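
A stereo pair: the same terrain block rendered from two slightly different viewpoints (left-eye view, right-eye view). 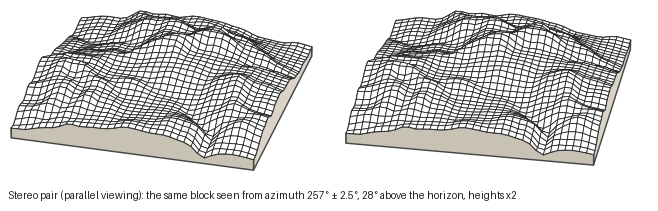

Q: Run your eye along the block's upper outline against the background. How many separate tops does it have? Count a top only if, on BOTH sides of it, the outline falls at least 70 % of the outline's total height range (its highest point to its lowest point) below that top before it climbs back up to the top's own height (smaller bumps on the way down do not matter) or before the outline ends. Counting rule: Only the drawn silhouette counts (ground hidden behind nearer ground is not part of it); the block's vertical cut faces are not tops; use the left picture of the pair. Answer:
0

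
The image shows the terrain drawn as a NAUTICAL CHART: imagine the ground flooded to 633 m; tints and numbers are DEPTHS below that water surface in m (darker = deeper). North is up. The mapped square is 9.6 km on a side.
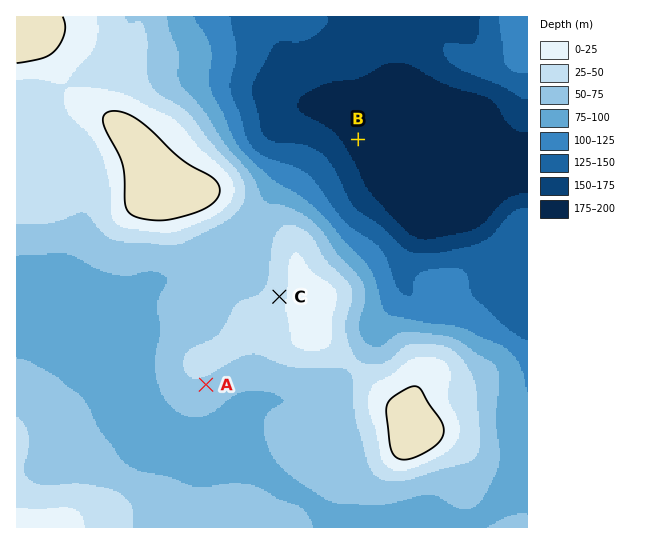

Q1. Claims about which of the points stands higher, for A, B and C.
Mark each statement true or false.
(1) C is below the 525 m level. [false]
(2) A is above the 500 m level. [true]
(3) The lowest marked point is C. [false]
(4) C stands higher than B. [true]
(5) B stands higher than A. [false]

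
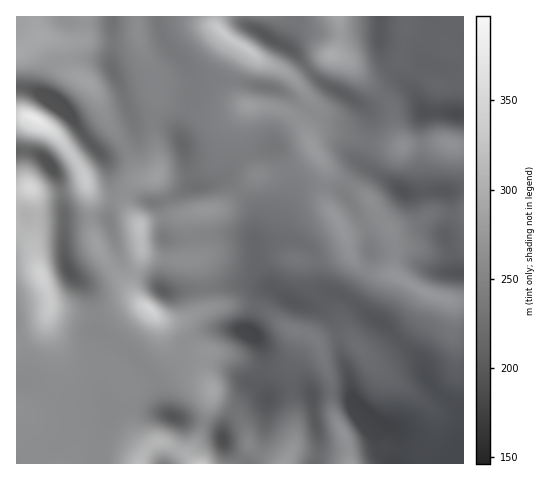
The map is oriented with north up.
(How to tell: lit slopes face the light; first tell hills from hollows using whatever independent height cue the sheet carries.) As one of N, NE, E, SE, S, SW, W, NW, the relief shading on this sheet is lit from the SW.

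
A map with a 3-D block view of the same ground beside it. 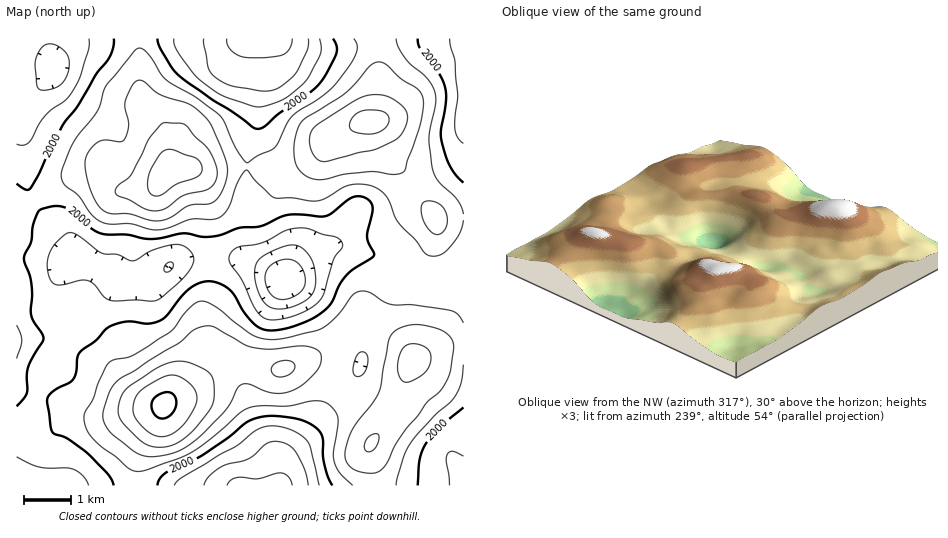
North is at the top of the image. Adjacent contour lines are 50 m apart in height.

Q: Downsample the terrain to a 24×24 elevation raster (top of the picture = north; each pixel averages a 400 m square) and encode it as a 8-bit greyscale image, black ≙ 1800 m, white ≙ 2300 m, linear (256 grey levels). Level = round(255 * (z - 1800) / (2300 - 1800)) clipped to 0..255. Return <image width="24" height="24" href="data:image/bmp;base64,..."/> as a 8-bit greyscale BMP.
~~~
<image width="24" height="24" href="data:image/bmp;base64,Qk12BgAAAAAAADYEAAAoAAAAGAAAABgAAAABAAgAAAAAAEACAAATCwAAEwsAAAABAAAAAAAAAAAAAAEBAQACAgIAAwMDAAQEBAAFBQUABgYGAAcHBwAICAgACQkJAAoKCgALCwsADAwMAA0NDQAODg4ADw8PABAQEAAREREAEhISABMTEwAUFBQAFRUVABYWFgAXFxcAGBgYABkZGQAaGhoAGxsbABwcHAAdHR0AHh4eAB8fHwAgICAAISEhACIiIgAjIyMAJCQkACUlJQAmJiYAJycnACgoKAApKSkAKioqACsrKwAsLCwALS0tAC4uLgAvLy8AMDAwADExMQAyMjIAMzMzADQ0NAA1NTUANjY2ADc3NwA4ODgAOTk5ADo6OgA7OzsAPDw8AD09PQA+Pj4APz8/AEBAQABBQUEAQkJCAENDQwBEREQARUVFAEZGRgBHR0cASEhIAElJSQBKSkoAS0tLAExMTABNTU0ATk5OAE9PTwBQUFAAUVFRAFJSUgBTU1MAVFRUAFVVVQBWVlYAV1dXAFhYWABZWVkAWlpaAFtbWwBcXFwAXV1dAF5eXgBfX18AYGBgAGFhYQBiYmIAY2NjAGRkZABlZWUAZmZmAGdnZwBoaGgAaWlpAGpqagBra2sAbGxsAG1tbQBubm4Ab29vAHBwcABxcXEAcnJyAHNzcwB0dHQAdXV1AHZ2dgB3d3cAeHh4AHl5eQB6enoAe3t7AHx8fAB9fX0Afn5+AH9/fwCAgIAAgYGBAIKCggCDg4MAhISEAIWFhQCGhoYAh4eHAIiIiACJiYkAioqKAIuLiwCMjIwAjY2NAI6OjgCPj48AkJCQAJGRkQCSkpIAk5OTAJSUlACVlZUAlpaWAJeXlwCYmJgAmZmZAJqamgCbm5sAnJycAJ2dnQCenp4An5+fAKCgoAChoaEAoqKiAKOjowCkpKQApaWlAKampgCnp6cAqKioAKmpqQCqqqoAq6urAKysrACtra0Arq6uAK+vrwCwsLAAsbGxALKysgCzs7MAtLS0ALW1tQC2trYAt7e3ALi4uAC5ubkAurq6ALu7uwC8vLwAvb29AL6+vgC/v78AwMDAAMHBwQDCwsIAw8PDAMTExADFxcUAxsbGAMfHxwDIyMgAycnJAMrKygDLy8sAzMzMAM3NzQDOzs4Az8/PANDQ0ADR0dEA0tLSANPT0wDU1NQA1dXVANbW1gDX19cA2NjYANnZ2QDa2toA29vbANzc3ADd3d0A3t7eAN/f3wDg4OAA4eHhAOLi4gDj4+MA5OTkAOXl5QDm5uYA5+fnAOjo6ADp6ekA6urqAOvr6wDs7OwA7e3tAO7u7gDv7+8A8PDwAPHx8QDy8vIA8/PzAPT09AD19fUA9vb2APf39wD4+PgA+fn5APr6+gD7+/sA/Pz8AP39/QD+/v4A////AD9BRExccHxvV0UxHxwZGjJdf5KTf2dXSFBYV1xvgZGUhmxRPTMpJz5nkqqliGpWS1ljZXGGmbDDvJ58X0g4O01pjqywmXleUllibnyTrsvg28CfgWdbXmdzhZ2sp5J2X2NkbneOsNDm5c+0mYiGh4B/hY+gq6KQeWpeZW2DnrjQ18e0oZulp5iKhIWXrq6iim1cYGl4hpOquLSuqKats6eVhn+SsrqsknhlY2RsdHqImaWno5iRlZiTjYSPqrOqlnViYGBjaWttgJWZi3VgZHKAjI6Ol5yYjG1bXGFaV1dXaoKEdFg5NUdifoqGhISBfGtYU1ZMQ0VEU2tvZEYcCyJLb315dHRxcWhSQEREQ0U6OlNcUTwZCB9DXmxsa3JybmdUQEFMT1JHQE9YTkQ0JzFDUF9obHmCdm1dT1JkaG1zaWdpYl1WR0VOUl9vd4iXhnBkX22KlJuml4eFeG5tZmVnXl5xhJWfjGtrcoOisLvJuqqhhHN8gYSCcWl4jZaSf2Ftf5KmrrzT08u4kH6JkZebko2RlpKAa1Zke5OkpLDL1My1j3+HkqWzsKqmnpF4XUtacIiXmaW7wLijg3F1i6u/w8K9rpVyUkRQY3iIkaCusqqTdWRlfZ20xNHQvZ91Tj5AT2h/kqGjnpBwV0pKW3eRqb3As6F9UjsxN1Z1i5qRfWNFMy8sOFJviqGnoJN2UTwtLUljeot/YEYvIiAeJT1cd4+bj3tkTTwzNUVYbX1tTzwqGRUVGDBSb4SOgGlaSg=="/>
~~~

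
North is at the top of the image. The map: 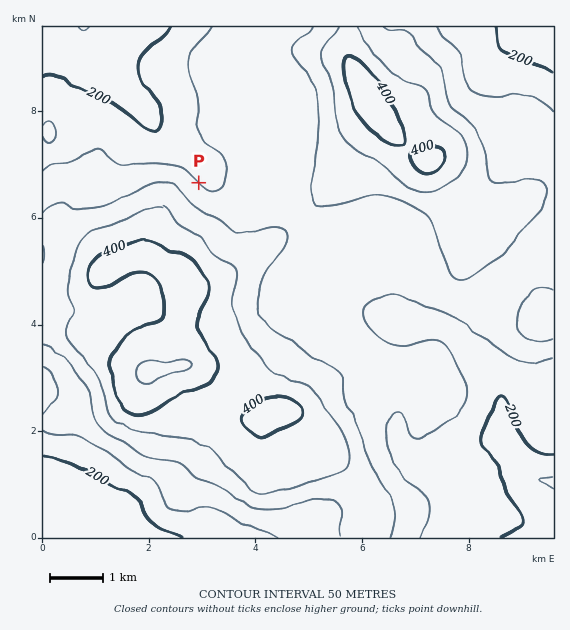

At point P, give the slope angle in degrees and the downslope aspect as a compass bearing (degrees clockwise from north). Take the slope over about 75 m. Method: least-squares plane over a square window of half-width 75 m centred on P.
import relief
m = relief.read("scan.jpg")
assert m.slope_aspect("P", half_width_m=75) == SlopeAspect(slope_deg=6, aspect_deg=46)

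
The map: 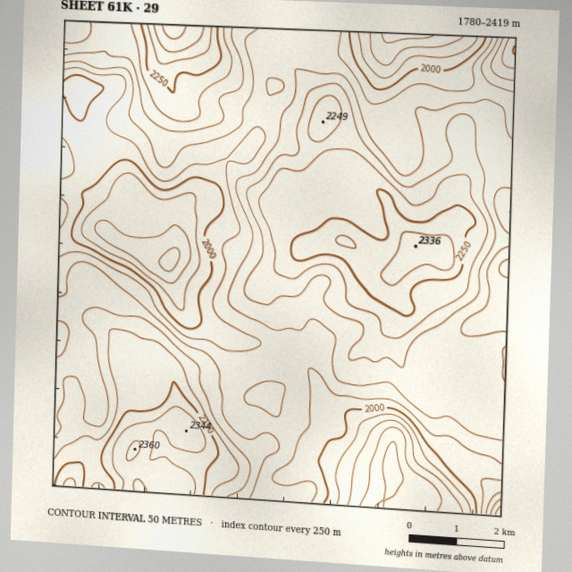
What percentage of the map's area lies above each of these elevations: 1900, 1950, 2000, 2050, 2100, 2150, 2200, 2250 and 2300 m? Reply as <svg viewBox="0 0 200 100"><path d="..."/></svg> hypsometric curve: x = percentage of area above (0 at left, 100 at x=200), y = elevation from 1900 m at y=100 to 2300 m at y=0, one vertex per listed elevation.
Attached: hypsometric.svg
<svg viewBox="0 0 200 100"><path d="M190 100l-9-12-11-13-21-13-37-12-39-12-24-13-27-13-13-12"/></svg>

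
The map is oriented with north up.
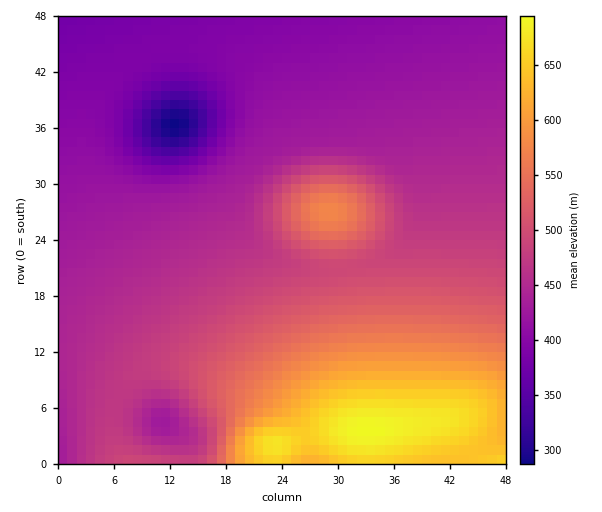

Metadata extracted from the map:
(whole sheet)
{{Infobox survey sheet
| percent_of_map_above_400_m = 87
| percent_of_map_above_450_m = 54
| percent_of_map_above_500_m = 29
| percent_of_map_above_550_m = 18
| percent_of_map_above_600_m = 12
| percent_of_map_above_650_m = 6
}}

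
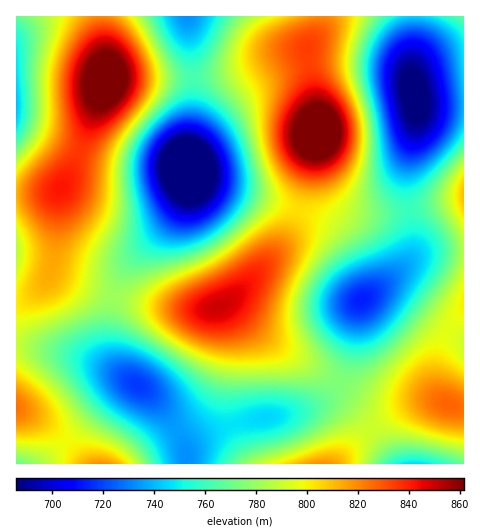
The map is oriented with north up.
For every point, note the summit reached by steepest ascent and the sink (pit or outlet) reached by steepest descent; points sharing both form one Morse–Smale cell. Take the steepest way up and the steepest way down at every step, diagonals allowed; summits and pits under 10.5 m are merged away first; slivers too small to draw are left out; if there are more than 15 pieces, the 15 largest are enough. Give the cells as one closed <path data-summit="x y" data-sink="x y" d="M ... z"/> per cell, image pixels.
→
<path data-summit="105 81" data-sink="187 168" d="M192 78l-81 0-5 2-29 79-19 35-2 54-5 21 4 6 23 11 35 10 6-16 9-16 44-47 11-18 5-16-2-23 7-59 0-21z"/><path data-summit="218 306" data-sink="137 384" d="M118 297l-5 1-5 28 0 16 5 19 12 15 22 16 16 17 14 21 9 21 10-11 22-11 33-9 34-5 28-9 12-7 14-16-68-41-42-37-6-1-12 5-11 1-21-1z"/><path data-summit="318 132" data-sink="414 97" d="M413 16l-91 0-3 13-11 18 0 13 9 51 1 37 4 18 8 23 6 10 6 6 12 6 32 2 23-4-3-34 10-52 0-18-4-22z"/><path data-summit="318 132" data-sink="187 168" d="M307 49l-24 4-48 19-43 6 0 40-6 47 2 4 6 7 26 12 71 20 7 2 2-2 18-75-1-22z"/><path data-summit="218 306" data-sink="187 168" d="M188 170l-2 18-8 20-16 22-34 34-9 16-4 17 64 12 21 1 16-2 18-11 22-23 32-39 10-25-82-24-19-8z"/><path data-summit="218 306" data-sink="362 300" d="M301 211l-4 2-9 22-16 22-38 40-10 7 12 6 35 32 69 39 7-16 5-17 6-41 8-14-1-16-13-32-10-14-10-7z"/><path data-summit="105 81" data-sink="17 105" d="M101 16l-85 1 1 177 18 0 21-3 7-5 8-14 35-91 0-21z"/><path data-summit="448 404" data-sink="362 300" d="M463 250l-24 0-21 5-58 46-12 61-8 20 23 14 15 6 19 1 23-3 24 2-7-12 0-29 9-27 18-23z"/><path data-summit="323 463" data-sink="137 384" d="M336 401l-11 1-40 13-44 7-28 9-17 9-7 6-3 5 2 12 147 1 36-34-20-22z"/><path data-summit="17 407" data-sink="137 384" d="M24 345l-8 1 0 63 25 12 25 20 47-48 12-8 9-2-16-10-30-14z"/><path data-summit="101 463" data-sink="137 384" d="M136 384l-11 1-12 8-47 48 21 23 100 0-3-19-10-21-17-22z"/><path data-summit="105 81" data-sink="137 384" d="M52 272l-7 11-9 8-12 9-8 1 0 43 65 13 43 19-11-15-5-19 1-27 5-18-41-14z"/><path data-summit="318 132" data-sink="187 17" d="M321 16l-133 0 4 61 38-4 53-20 22-3 14-21z"/><path data-summit="318 132" data-sink="362 300" d="M318 134l-20 76 34 14 15 14 17 34 2 11-1 14 32-24 11-13 5-10 0-19-4-21-42 3-13-2-12-6-11-13-5-11-7-26z"/><path data-summit="105 81" data-sink="187 17" d="M187 16l-85 0 4 62 86 0 0-16z"/>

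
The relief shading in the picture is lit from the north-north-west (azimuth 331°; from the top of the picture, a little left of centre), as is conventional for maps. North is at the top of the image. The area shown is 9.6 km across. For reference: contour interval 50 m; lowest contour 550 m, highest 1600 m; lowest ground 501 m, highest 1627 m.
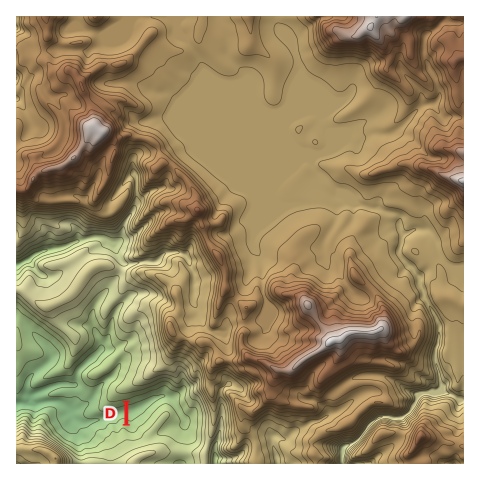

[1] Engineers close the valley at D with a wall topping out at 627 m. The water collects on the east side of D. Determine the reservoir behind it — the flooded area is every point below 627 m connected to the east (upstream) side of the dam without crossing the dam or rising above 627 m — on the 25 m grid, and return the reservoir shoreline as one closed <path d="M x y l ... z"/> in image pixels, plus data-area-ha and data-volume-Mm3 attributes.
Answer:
<path d="M166 389l-5 0-33 13 0 24 2 2 3 0 24-24 7-3 4 0 6 5 3-1-1-10-10-6z" data-area-ha="40" data-volume-Mm3="10.26"/>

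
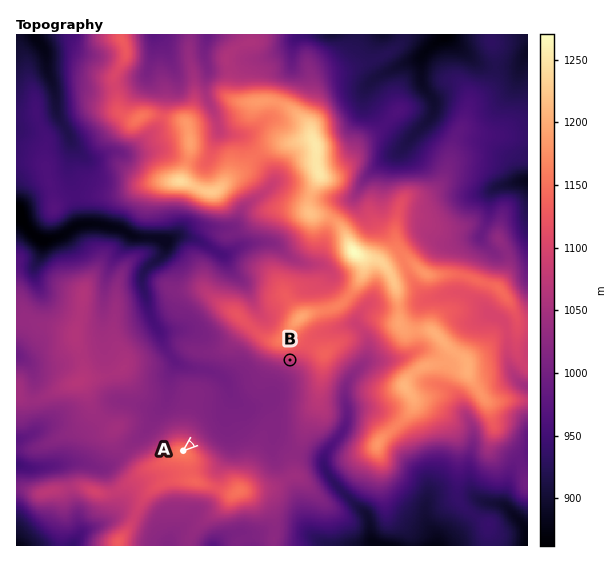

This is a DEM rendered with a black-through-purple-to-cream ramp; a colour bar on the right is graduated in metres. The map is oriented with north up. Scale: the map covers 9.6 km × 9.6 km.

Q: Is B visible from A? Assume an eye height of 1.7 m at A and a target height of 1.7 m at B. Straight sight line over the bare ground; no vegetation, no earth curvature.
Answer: yes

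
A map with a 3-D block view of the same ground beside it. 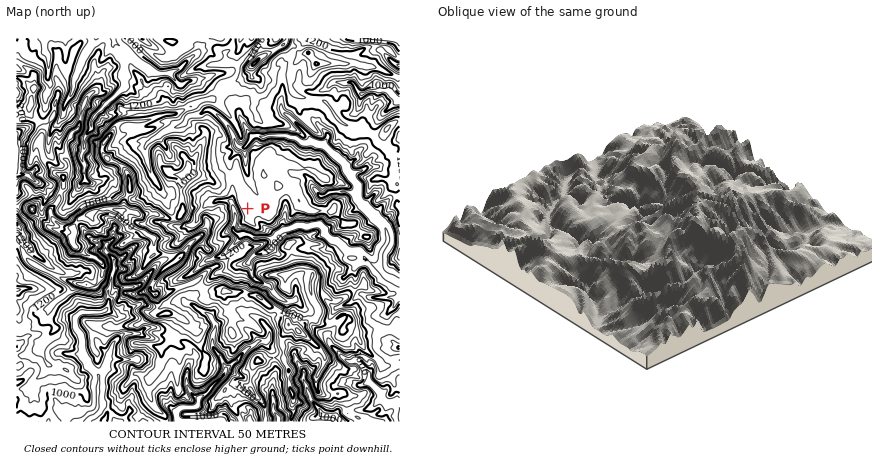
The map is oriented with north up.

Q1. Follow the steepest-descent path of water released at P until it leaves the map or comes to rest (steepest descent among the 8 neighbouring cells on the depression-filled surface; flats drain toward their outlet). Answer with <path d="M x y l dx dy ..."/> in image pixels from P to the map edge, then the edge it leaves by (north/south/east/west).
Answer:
<path d="M248 208l-6 6-6 0-2 16 4 4 10 0 8 4 2 0 14 0 2 0 8-8 6 0 8-4 14 0 4-2 6 0 4 4 2 4 0 2 4 6 8 2 10 10 10 0 2 0 12 12 6 2 10 12 6 2 6 2"/>
exit: east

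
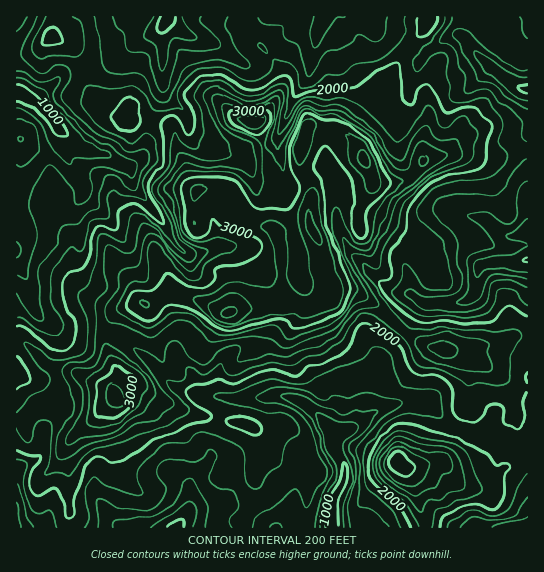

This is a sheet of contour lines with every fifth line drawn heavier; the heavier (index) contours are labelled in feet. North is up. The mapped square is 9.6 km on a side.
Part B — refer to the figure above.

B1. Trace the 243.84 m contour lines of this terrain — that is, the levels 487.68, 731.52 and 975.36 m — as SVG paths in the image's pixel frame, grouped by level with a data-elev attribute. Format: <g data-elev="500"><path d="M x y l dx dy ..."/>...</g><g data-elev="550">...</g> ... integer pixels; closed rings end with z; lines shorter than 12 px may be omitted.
<g data-elev="487.68"><path d="M98 527l1-8-3-14 2-5 7 0 17 9 19 2 10-2 10-8 6-10-1-5-7-9-2-4 1-6 4-4 4-3 5-2 16 3 7 0 7-3 10-8 4 2 2 5-8 17 1 8 7 6 14 3 4 4 3 6-1 8-8 12 2 6"/><path d="M252 527l4-8 4-5 17-9 17-15 5 1 6 16 2 0 20-34-1-7-9-15-4-18-11-17-15-10-25-4-6-4 3-4 8-4 15-3 21 4 20 9 4 0 7-5 13 3 12-4 8-2 35 10-2 4-21 16-21 23-2 4 4 20-2 36 16 6 9 8 6 8"/><path d="M461 527l4-6 6-4 20 3 23-5 4-3 4-10 5-7"/><path d="M17 483l5 15 4 18 7 11"/><path d="M527 288l-14-6-16-1-5 4-5 14-5 7-7 3-12 3-38-2-21-16 2-4 4-1 11 6 8 2 21-2 9-5 3-4 0-5-5-19 0-23-4-6-18-18-2-5 1-4 7-7 8-3 21-2 23 1 5-1 21-29 8-7"/><path d="M18 141l3 0 1-3-3-1z"/><path d="M527 142l-6-7 1-10-1-6-10-9-11-8-9-10-6-2-16 3-5-2 2-14-7-11-4-15-4-5-10-3-2-2 2-6 10-13 0-5"/><path d="M37 17l-14 30-2 7 1 4 16 14 4 1 4 0 12-9 5 0 4 3 4 4 0 7-10 17 1 4 4 6 31 29 17 7 15 11 16-3 3 4 1 5-8 17-4 15-4 1-6-2-7-10-3-2-6-2-5 1-2 3-5 15-1 15-12 5-8 9-11 2-6 5-6 16-12 16-5 9 2 32 5 14-1 4-6 0-7-5-14-22"/><path d="M228 17l-3 6 1 7 12 20 11 12 1 4-3 2-4 0-16-6-13-2-13 1-10 3-9 7-13 30-4 2-6-2-4-3-8-16-5-6-5-2-26-1-7-4-2-6-2-20-6-26"/><path d="M387 17l-2 16-5 6-7 2-11-6-4 1-11 10-16 5-5 3-7 8-6 12-3 2-4-3-8-26-13-9-3-12-17-2-5-3-3-4"/></g><g data-elev="731.52"><path d="M419 511l4 1 3-9 4-3 11-1 8-6 10-3 4-3 1-5-3-20-4-8-10-6-26-3-18-7-8-1-8 6-8 11-3 8 1 9 7 10 23 17z"/><path d="M60 459l3 1 6-2 20-14 29-8 17-13 20-3 9-9 10-4-1-5-11-13-14-20-12-14-2-6 5 0 24 11 6-15 4-3 5-1 4 3 9 13 12 7 6-2 12-12 14-4 4 0 2 3-3 10 1 3 31-8 19 3 14-7 16-4 8-4 11-9 15-19 5-4 20-4 0-4-2-5-18-26-6-17 3-1 14 4 4-1 17-33 8-21 33-29 30-15 1-5-4-11-3-2-12 0-6-2-4-3-5-9-3-1-13 14-9 20-5 2-8-7-16-24-33-25-18 1-13-5-7 1-6 6-10 19-8 8-1-6 6-31-2-7-7 0-15 8-9 2-12-3-20-11-6 0-6 2-3 5 0 7 10 24 14 18 4 12-9 4-16 2-28-8-2 2-5 15-12 13-3 6 1 5 8 11 4 8 9 24 4 5 12 9 1 6-6 5-5-1-11-9-17-21-12-7-3 0-2 3-5 20-4 5-8 0-13-6-4 1-2 24 3 16-1 4-9 8-2 4 1 23-3 28-2 4-4 3-17 3-5 2-3 4 1 5 8 18 3 12-2 8-10 15-3 7-2 16 1 6z"/><path d="M483 371l7 0 2-4-5-14 2-10-4-2-23-4-17-5-24 5-5 2 0 4 3 9 7 7 33 11z"/></g><g data-elev="975.36"><path d="M112 406l9 1 2-2 2-4-4-11-4-4-4-1-6 2-1 4 1 11z"/><path d="M222 326l12 1 17-7 22-5 20-1 9 4 7 0 24-8 8-7 2-6 0-8-7-19-8-31-8-20-2-22-4-9-4 1-5 8-6 12-2 10 2 11 9 25 2 16 3 12-2 8-4 4-5 0-5-3-6-6-5-11 2-29-3-16-4-5-4-3-12 0-4 4 10 13 3 10 0 13 3 13-3 10-4 2-5 0-22-4-13 1-17 9-16 3-4 3 2 4 14 15z"/><path d="M144 307l5 0 0-2-1-3-5-1-3 1 0 3z"/><path d="M193 201l2 0 9-8 3-4-1-3-7-2-7 2-2 5z"/><path d="M368 193l3 1 4-2 6-6-5-24-11-20-8-5-11-3 3 9 2 19 3 7 10 10 2 10z"/><path d="M300 165l3-2 5-8 9-26-1-6-6-4-4 0-3 3-9 23 1 12 2 5z"/><path d="M254 129l5 0 4-3 2-5-2-4-20-1-5 2 0 3 3 2z"/></g>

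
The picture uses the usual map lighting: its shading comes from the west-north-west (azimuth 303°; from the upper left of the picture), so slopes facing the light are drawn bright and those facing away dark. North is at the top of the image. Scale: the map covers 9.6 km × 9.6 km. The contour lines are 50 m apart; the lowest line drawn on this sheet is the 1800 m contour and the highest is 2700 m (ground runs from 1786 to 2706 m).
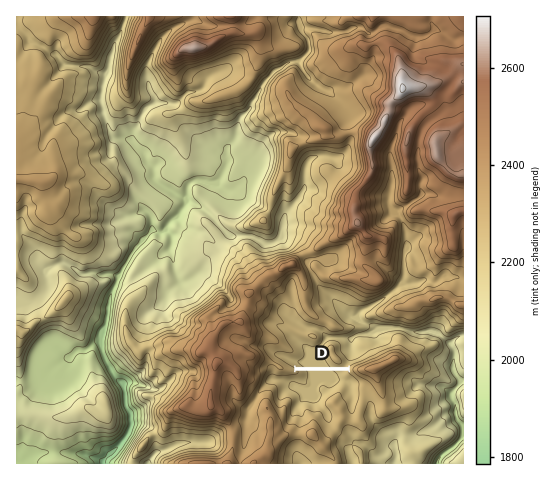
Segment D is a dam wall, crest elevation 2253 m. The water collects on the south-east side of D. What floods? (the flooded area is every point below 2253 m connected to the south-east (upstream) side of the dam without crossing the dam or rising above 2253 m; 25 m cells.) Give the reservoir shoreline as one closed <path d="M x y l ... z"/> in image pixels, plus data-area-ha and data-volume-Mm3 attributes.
<path d="M348 371l-50 0-3 3-7 1-11 0-5-2-6 5 0 5 1 2 7 0 2 1 1 12 3 3 7-3 4 1-1 17 2 1 2-1 8 1 4-7 3 0 4 3 6-1 3 2 2 6 5 4 3-3 0-8-7-9 1-4 7-5 6-2 3 3 0 2 4 6 2 8 3 3 5-4 0-4 3-8 0-17-11-11z" data-area-ha="139" data-volume-Mm3="50.43"/>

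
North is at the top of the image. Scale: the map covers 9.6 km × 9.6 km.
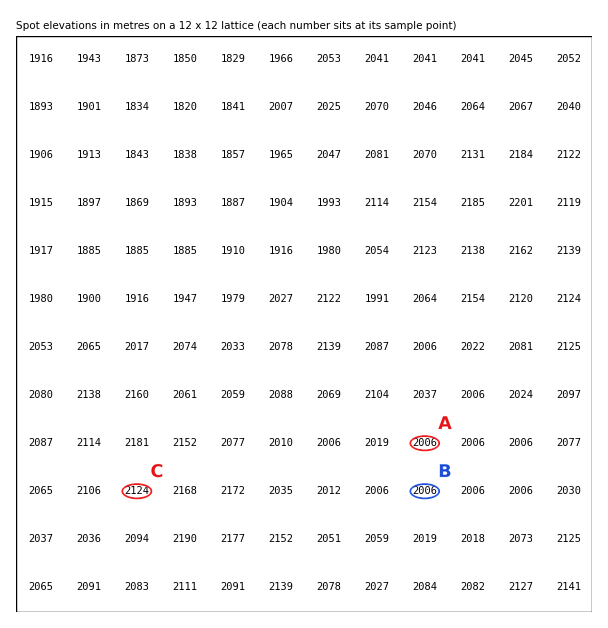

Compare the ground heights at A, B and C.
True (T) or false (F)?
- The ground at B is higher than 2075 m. F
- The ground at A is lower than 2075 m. T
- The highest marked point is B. F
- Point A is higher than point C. F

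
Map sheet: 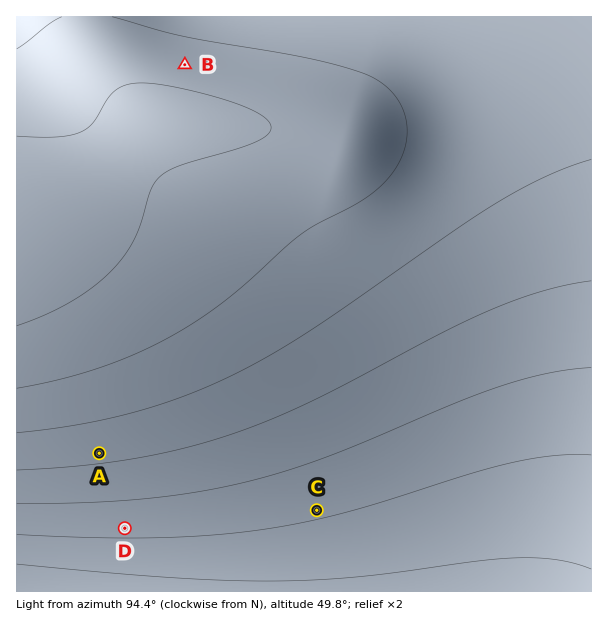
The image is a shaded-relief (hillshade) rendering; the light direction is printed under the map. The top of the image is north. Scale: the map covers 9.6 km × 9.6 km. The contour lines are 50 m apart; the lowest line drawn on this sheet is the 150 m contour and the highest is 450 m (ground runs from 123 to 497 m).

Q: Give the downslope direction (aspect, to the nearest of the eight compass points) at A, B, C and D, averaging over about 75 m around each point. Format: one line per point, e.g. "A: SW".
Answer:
A: N
B: S
C: N
D: N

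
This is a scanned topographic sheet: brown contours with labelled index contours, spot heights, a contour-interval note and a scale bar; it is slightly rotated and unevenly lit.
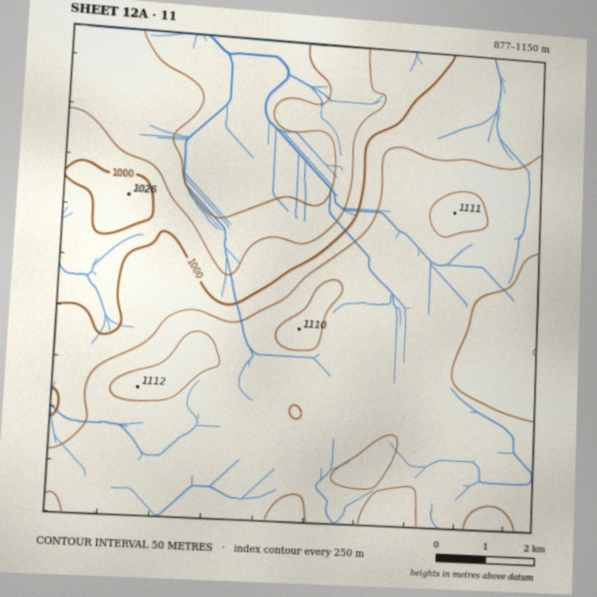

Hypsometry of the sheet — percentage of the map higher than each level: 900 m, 90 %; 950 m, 78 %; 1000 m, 68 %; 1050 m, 53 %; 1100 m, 10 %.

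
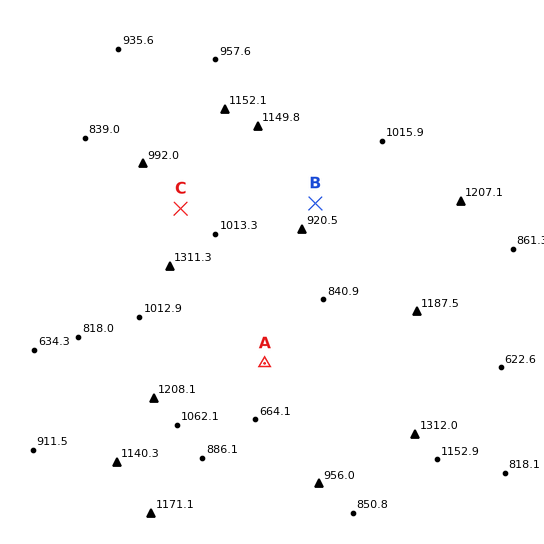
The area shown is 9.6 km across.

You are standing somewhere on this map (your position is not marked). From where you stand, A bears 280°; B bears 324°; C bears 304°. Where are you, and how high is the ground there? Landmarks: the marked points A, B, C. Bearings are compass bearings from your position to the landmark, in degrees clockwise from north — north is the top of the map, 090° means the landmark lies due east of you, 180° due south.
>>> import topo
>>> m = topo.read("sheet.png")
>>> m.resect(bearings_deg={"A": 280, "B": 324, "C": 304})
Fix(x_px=457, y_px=397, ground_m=980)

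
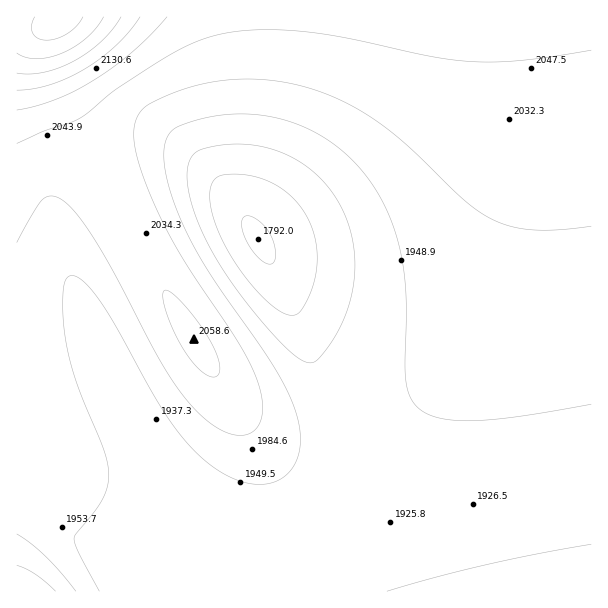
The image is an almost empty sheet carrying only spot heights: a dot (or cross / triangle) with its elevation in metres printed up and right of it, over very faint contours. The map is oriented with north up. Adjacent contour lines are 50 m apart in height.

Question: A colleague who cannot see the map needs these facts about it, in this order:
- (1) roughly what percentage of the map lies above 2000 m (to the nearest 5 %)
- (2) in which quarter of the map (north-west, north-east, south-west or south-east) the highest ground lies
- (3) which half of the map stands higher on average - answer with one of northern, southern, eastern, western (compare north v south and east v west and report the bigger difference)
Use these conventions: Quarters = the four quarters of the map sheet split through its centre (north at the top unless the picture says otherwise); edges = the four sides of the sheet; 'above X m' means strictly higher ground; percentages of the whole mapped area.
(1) Roughly 30 % of the ground is higher than 2000 m.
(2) The highest point lies in the north-west quarter of the map.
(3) The northern half stands higher on average than the southern half.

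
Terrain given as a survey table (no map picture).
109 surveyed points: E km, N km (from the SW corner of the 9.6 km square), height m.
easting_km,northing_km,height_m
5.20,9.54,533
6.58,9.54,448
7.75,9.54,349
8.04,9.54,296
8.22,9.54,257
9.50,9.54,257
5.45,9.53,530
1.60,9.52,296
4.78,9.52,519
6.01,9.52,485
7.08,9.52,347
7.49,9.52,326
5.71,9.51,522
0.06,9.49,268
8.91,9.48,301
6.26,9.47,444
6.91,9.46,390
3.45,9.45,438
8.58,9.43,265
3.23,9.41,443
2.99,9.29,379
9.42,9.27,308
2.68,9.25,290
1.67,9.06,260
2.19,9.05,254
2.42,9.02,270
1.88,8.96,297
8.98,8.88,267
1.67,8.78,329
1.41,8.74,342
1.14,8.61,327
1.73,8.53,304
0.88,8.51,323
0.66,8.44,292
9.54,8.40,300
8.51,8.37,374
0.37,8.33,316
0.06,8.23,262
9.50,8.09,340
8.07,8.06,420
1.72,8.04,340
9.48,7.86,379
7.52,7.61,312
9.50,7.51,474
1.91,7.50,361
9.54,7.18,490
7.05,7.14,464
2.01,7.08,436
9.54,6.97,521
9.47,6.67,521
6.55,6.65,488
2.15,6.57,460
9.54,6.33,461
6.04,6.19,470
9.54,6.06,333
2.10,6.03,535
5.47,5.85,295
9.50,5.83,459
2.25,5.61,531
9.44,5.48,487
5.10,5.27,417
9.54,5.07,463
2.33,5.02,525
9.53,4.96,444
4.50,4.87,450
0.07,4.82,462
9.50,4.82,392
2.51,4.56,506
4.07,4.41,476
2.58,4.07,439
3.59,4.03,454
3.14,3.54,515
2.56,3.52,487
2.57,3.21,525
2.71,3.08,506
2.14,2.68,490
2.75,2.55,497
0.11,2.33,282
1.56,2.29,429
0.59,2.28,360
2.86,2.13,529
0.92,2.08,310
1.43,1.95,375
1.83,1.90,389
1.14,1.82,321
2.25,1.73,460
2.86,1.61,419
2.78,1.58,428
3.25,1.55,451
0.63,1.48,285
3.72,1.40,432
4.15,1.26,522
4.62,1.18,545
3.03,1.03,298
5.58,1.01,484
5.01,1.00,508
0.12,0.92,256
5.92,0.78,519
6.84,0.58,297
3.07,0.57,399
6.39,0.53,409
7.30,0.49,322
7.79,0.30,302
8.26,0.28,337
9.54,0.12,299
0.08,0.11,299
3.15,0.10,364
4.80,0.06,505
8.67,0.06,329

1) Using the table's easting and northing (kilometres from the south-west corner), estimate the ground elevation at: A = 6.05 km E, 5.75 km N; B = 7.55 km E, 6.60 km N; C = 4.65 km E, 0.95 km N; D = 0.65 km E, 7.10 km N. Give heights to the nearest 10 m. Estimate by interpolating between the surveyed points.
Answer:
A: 430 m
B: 470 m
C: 520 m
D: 310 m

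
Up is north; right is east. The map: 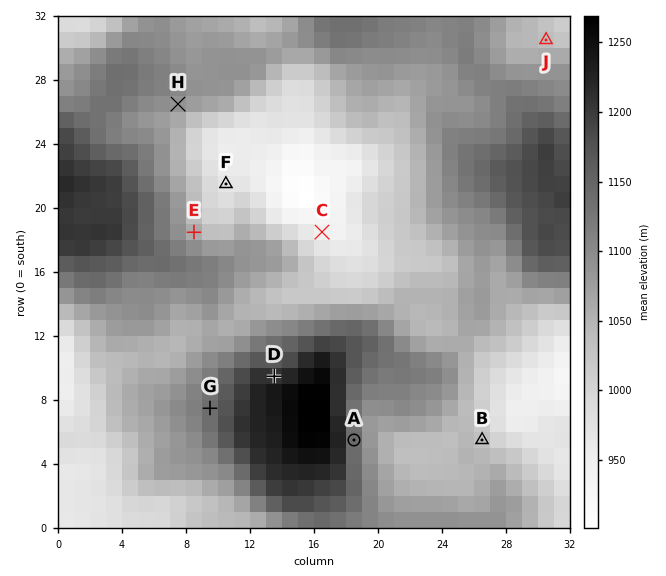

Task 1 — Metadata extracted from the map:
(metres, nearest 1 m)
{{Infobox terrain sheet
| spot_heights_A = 1138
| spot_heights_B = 1034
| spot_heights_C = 941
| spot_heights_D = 1211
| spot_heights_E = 1058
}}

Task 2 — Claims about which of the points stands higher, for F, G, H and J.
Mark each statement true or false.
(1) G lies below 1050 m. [false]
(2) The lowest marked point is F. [true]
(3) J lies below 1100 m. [true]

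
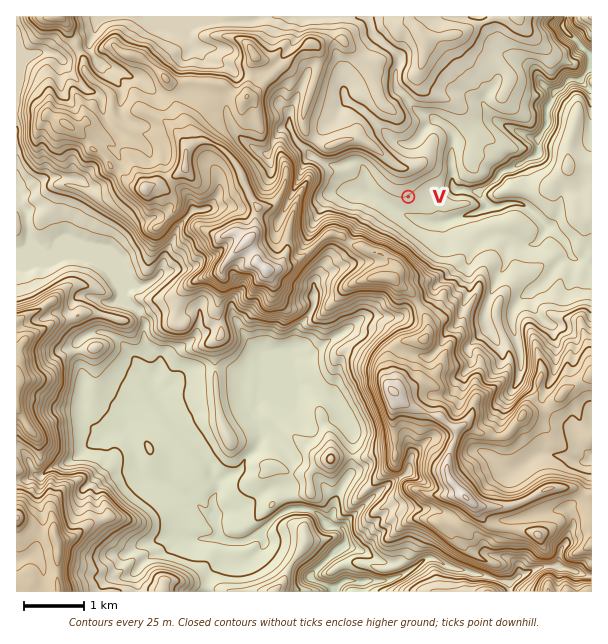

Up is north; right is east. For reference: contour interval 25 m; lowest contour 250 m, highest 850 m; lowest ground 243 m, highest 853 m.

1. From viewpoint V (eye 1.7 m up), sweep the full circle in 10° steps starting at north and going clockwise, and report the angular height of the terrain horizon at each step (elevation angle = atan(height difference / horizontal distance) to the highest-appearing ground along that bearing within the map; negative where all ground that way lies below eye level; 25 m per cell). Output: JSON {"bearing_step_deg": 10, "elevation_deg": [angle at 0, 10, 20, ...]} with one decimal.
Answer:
{"bearing_step_deg": 10, "elevation_deg": [9.5, 8.5, 7.0, 5.1, 2.8, 0.8, 0.2, 0.4, 0.7, 0.3, 0.2, -0.3, 0.5, 3.0, 3.5, 3.9, 5.4, 7.7, 11.8, 14.2, 14.7, 14.6, 13.9, 11.8, 11.5, 8.5, 8.9, 8.4, 8.2, 4.9, 4.9, 5.2, 5.7, 7.8, 9.3, 9.8]}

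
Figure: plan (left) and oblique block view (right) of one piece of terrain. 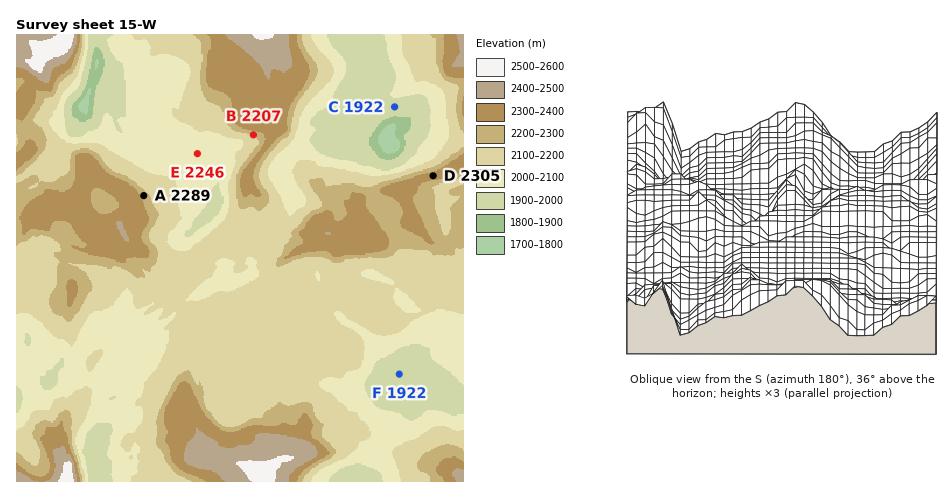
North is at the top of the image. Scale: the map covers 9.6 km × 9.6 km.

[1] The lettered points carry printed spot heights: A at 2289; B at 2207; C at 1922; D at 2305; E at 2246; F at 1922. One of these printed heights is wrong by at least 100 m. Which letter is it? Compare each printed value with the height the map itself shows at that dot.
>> E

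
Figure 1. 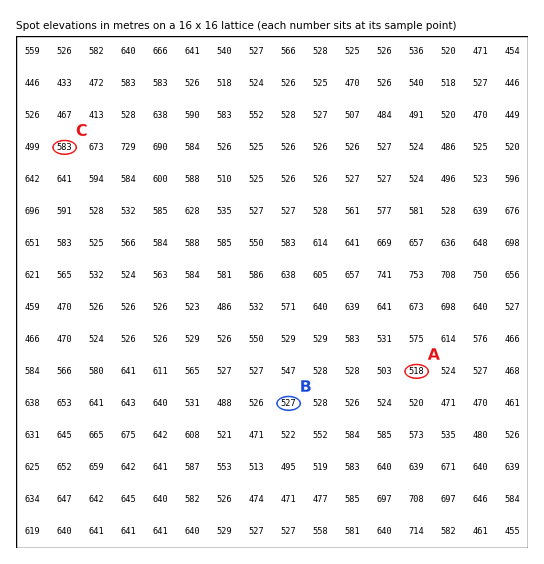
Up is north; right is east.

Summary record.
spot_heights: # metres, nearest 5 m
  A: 520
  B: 525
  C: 585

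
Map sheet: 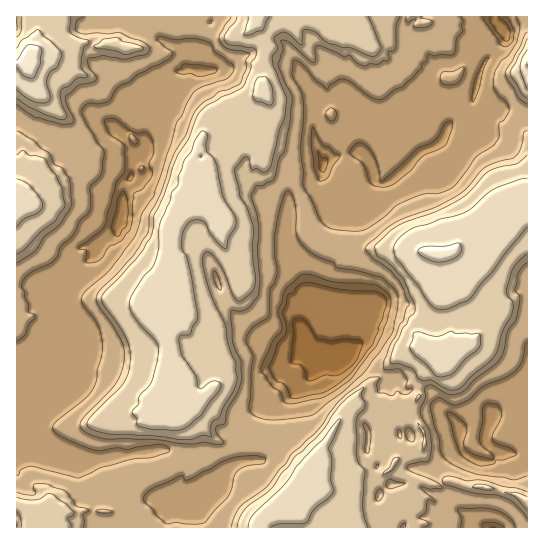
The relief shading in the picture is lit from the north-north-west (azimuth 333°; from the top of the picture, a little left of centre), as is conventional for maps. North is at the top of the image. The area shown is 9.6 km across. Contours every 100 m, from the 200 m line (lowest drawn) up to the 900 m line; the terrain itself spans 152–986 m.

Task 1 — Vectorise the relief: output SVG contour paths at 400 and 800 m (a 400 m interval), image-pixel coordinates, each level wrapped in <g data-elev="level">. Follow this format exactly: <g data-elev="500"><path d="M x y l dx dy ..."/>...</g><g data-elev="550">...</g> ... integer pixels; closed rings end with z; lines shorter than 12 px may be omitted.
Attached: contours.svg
<g data-elev="400"><path d="M482 527l0-4 7-1 8 1 7 4"/><path d="M482 466l-12-5-10-7-6-17-7-24 3-1 4 2 12 11 1 6-4 12 3 6 8 5 20 5-3-6-10-8-2-10 3-14 0-11 3-5 2-2 7 1 6 3 1 10-8 17-1 5 5 4 14 6 6 5-12 6-10 0 0 3-2 1z"/><path d="M287 404l-3-2-5-11-6-4-12-17 11-28 10-12-4-20 4-8 2-9 3-6 12-11 7-2 29 8 39 2 12 7 4 7 1 5-4 18-5 13-6 12-24 32-17 13-12 6-29 7z"/><path d="M86 262l1-11-2-1-6-1-1-2 21-15 6-7 11-42 9-13-1-24-14-12-6-12 2-3 8 0 17 12 8 2 6-1 5 4 4 13-1 6-4 10 3 5 1 4-3 5-7 10-9 5-2 28-2 8-7 9-13 7-11 14-5 2z"/><path d="M375 186l-5-4-8-19-12-9 0-4 5-6 7-1 8 7 6 11 4 20 2 0 35-32 17-8 5-6 7-13 5-1 1 1 0 8-7 16-22 10-12 14-17 14-9 3z"/><path d="M319 181l-5-14-3-24 2-16 10 18 6 2 5 6 6 2-13 23-2 2z"/><path d="M140 171l4-1-1-4-4 1z"/><path d="M133 143l4 1 0-3-6-7-2 3z"/><path d="M473 102l-1-8 3-15 9-18 3-4 2 1-5 11-5 21z"/><path d="M195 76l-4-2-10 0-5-3 9-7 28 3 4 3-3 3-9 3z"/><path d="M506 17l4 4 4 10-1 10-7 6-7-3-16-27"/></g><g data-elev="800"><path d="M271 527l8-3 27-1 9-14 17-15 1-5-2-11 1-19-3-10 11-26 1-4-2 0-16 20-26 27-14 20-29 28-4 5-2 8"/><path d="M168 430l12 0 10-5 11-9 18-25 2-5-2-4-5-1-4 1-8 6-4-1-3-12-13-20-3-14 2-6 9-1 8-17-8-48-3-12-5-8 0-12 2-7 7-9 6-1 5 1 4 2 4 10 7 8 5 6 4 2 3-11 7-15-2-8-11-20-8-33-8-11-1-6 2-10-5-4-2 1-4 5-6 14-7 10-6 16 0 8-6 8-2 8-9 20-3 12 1 16-4 14-13 16-10 15-3 8 1 5 3 7 8 11 14 16 4 8-2 12-5 20-4 6-8 8-2 10-6 8 5 5-1 5 3 3 12 3z"/><path d="M438 377l5 0 9-3 14-16 11-8 4-7-2-9-22 0-6-3-14 5-18-4-5 0-4 14 1 4 16 15 8 10z"/><path d="M17 226l8-8 14-6 4-7-4-8-9-11-5-4-8-3"/><path d="M527 178l-7 1-25 10-9 6-15 13-8 5-51 16-15 12-3 5 0 5 3 8 21 26 12 19 7 5 9 0 24-10 57-72"/><path d="M267 105l4 0 2-2-1-16-6-10-7 0-4 6-2 14 4 4z"/><path d="M17 89l8 8 8 4 8 2 6-1 3-5-3-12 0-6 4-8 6-4 5-12-2-5-22-21-16 11-5 8"/><path d="M527 50l-5 8-2 9 7 22"/><path d="M248 17l-4 17 2 1 16-4 8-14"/></g>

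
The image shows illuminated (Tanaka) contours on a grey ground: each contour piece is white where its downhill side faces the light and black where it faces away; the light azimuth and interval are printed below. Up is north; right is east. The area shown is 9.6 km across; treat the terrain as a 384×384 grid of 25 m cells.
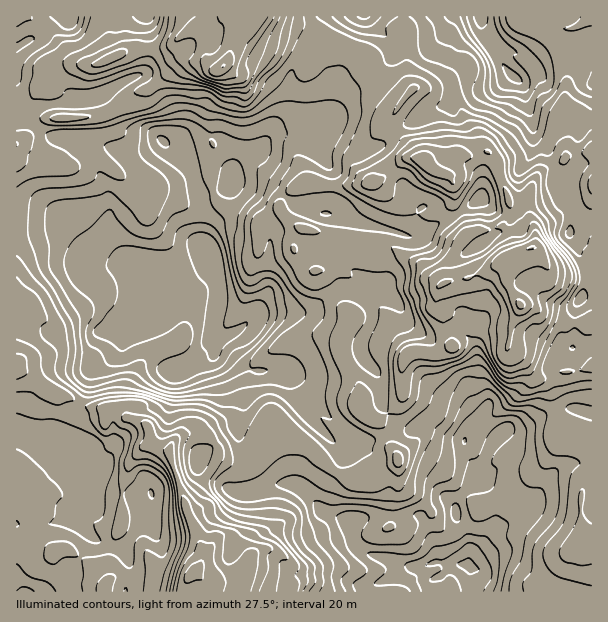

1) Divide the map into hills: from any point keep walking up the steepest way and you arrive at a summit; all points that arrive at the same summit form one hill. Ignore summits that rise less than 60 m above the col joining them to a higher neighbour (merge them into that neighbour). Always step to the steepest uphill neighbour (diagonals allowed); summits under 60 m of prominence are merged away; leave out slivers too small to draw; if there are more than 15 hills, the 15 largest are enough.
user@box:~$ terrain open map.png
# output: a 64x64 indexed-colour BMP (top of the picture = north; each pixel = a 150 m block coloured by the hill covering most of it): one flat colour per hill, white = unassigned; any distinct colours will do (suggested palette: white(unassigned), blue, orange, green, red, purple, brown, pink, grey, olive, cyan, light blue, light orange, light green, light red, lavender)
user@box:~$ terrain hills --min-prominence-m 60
<image width="64" height="64" href="data:image/bmp;base64,Qk12CAAAAAAAAHYAAAAoAAAAQAAAAEAAAAABAAQAAAAAAAAIAAATCwAAEwsAABAAAAAAAAAA////ALR3HwAOf/8ALKAsACgn1gC9Z5QAS1aMAMJ34wB/f38AIr28AM++FwDox64AeLv/AIrfmACWmP8A1bDFABEREREREREREREREREREREREREREREREREREREREREREREREREREREREREREREREREREREREREREREREREREREREREREREREREREREREREREREREREREREREREREREREREREREREREREREREREREREREREREREREiIRERERERERERERERERERERERERERERERERERERERESIhERERERERERERERERERERERERERERERERERERERESIiERERERERERERERERERERERERERERERERERERERERIiIREREREREREREREREREREREREREREREREREREREREiIRERERERERERERERERERERERERERERERERIiIhERIiIhERERERERERERERERERERERERERERERERIiIiIiIiIiEREREREREREREREREREREREREREREREREiIiIiIiIiIRERERERERERERERERERERERERERERERERIiIiIiIiIiEREREREREREREREREREREREREREREREREiIiIiIiIiIhERERERERERERERERERERERERERERERERIiIiIiIiIiEREREREREREREREREREREREREREREREREiIiIiIiIiIhERERERERERERERERERERERERERERERESIiIiIiIiIiERERERERERERERERERERERERERERERERIiIiIiIiIiIhERERERERERERERERERERERERERERESIiIiIiIiIiIiIRERERERERERERERERERERERERERESIiIiIiIiIiIiIiIhERERERERERERERERERERERERESIiIiIiIiIiIiIiIiIRERERERERERERERERERERERERIiIiIiIiIiIiIiIiIiIiIhERERERERERERERERERERIiIiIiIiIiIiIiIiIiIiIiEREREREREREREREREREREiIiIiIiIiIiIiIiIiIiIiIREREREREREREREREREREiIiIiIiIiIiIiIiIiIiIiIhEREREREREREREREREREiIiIiIiIiIiIiIiIiIiIiIiEREREREREREREREREiIiIiIiIiIiIiIiIiIiIiIiIiIREREREREREREREREiIiIiIiIiIiIiIiIiIiIiIiIiIhERERERERERERERIiIiIiIiIiIiIiIiIiIiIiIiIiIiERERERERERERERERIiIiIiIiIiIiIiIiIiIiIiIiIiIRERERERERERERERESIiIiIiIiIiIiIiIiIiIiIiIiIhEREREREREREREREREiIiIiIiIiIiIiIiIiIiIiIiIiERERERERERERERERERIiIiIiIiIiIiIiIiIiIiIiIiIRERERERERERERERERESIiIiIiIiIiIiIiIiIiIiIiIhERERERERERERERERERIiIiIiIiIiIiIiIiIiIiIiIiEREREREREREREREREREiIiIiIiIiIiIiIiIiIiIiIiIRERERERERERERERERESIiIiIiIiIiIiIiIiIiIiIiIhERERERERERERERERERIiIiIiIiIiIiIiIiIiIiIiIiEREREREREREREREREREiIiIiIiIiIiIiIiIiIiIiIiIRERERERERERERERERESIiIiIiIiIiIiIiIiIiIiIiIhERERERERERERERERERIiIiIiIiIiIiIiIiIiIiIiIiEREREREREREREREREREiIiIiIiIiIiIiIiIiIiIiIiIRERERERERERERERERESIiIiIiIiIiIiIiIiIiIiIiIhERERERERERERERERESIiIiIiIiIiIiIiIiIiIiIiIiERERERERERERERERESIiIiIiIiIiIiIiIiIiIiIiIiIRERERERERERERERESIiIiIiIiIiIiIiIiIiIiIiIiIhERERERERERERERESIiIiIiIiIiIiIiIiIiIiIiIiIiERERERERERERERERIiIiIiIiIiIiIiIiIiIiIiIiIiIREREREREREREREREiIiIiIiIiIiIiIiIiIiIiIiIiIhERERERERERERERETIiIiIiIiIiIiIiIiIiIiIiIiIiEREREREzMzERERERMzIiIiIiIiIiIiIiIiIiIiIiIiIREREzMzMzMzMzERMzMyIiIiIiIiIiIiIiIiIiIiIiIhETMzMzMzMzMzMzMzMzMzMyIiIiIiIiIiIiIiIiIiIiMzMzMzMzMzMzMzMzMzMzMzMyIiIiIiIiIiIiIiERESIzMzMzMzMzMzMzMzMzMzMzMzIiIiIiIiIiIiIiIREREjMzMzMzMzMzMzMzMzMzMzMzMyIiIiIiIiIiIiIhERESMzMzMzMzMzMzMzMzMzMzMzMzMiIiIiIiIiIiIhEREREzMzMzMzMzMzMzMzMzMzMzMzMzIiIiIiIiIiIiERERETMzMzMzMzMzMzMzMzMzMzMzMzMzIiIiIiIiIiERERERMzMzMzMzMzMzMzMzMzMzMzMzMzMyIiIiIiIiEREREREzMzMzMzMzMzMzMzMzMzMzMzMzMzMiIiIiIiERERERETMzMzMzMzMzMzMzMzMzMzMzMzMzMyIiIiIiIRERERERETMzMzMzMzMzMzMzMzMzMzMzMzMyIiIiIiIRERERERERETMzMzMzMzMzMzMzMzMzMzMzMyIiIiIiIhEREREREREREzMzMzMzMzMzMzMzMzMzMzMyIiIiIiIiERERERER"/>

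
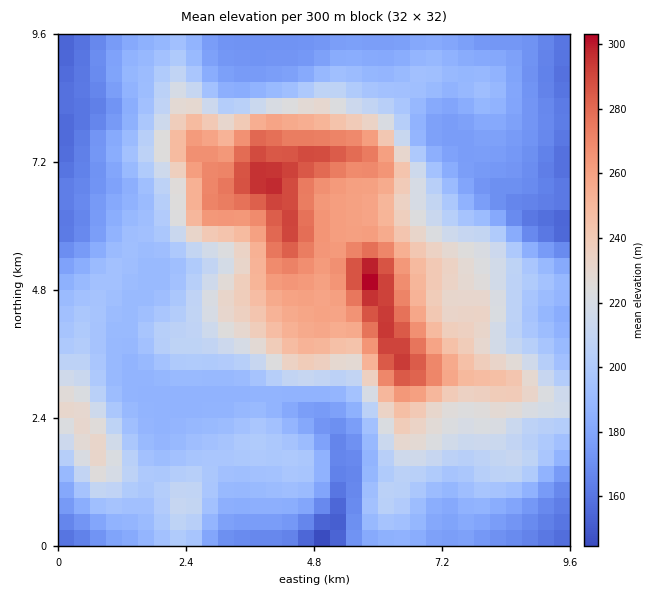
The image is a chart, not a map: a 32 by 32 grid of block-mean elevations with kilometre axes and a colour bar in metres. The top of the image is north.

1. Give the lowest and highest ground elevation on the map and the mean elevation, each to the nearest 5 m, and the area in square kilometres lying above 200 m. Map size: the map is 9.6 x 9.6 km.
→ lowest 140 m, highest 305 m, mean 210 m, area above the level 42.8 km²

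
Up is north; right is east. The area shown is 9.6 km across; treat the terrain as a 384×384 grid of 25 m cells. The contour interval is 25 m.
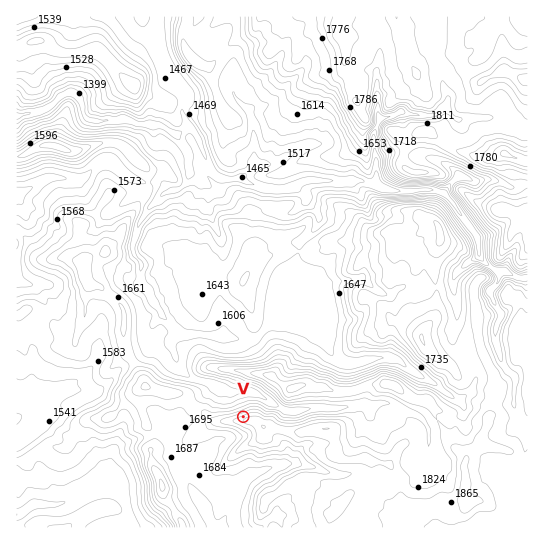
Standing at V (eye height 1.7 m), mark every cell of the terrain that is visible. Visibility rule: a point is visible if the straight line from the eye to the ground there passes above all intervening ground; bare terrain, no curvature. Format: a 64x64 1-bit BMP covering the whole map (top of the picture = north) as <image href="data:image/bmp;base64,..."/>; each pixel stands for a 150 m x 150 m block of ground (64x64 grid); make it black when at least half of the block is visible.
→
<image width="64" height="64" href="data:image/bmp;base64,Qk0+AgAAAAAAAD4AAAAoAAAAQAAAAEAAAAABAAEAAAAAAAACAAATCwAAEwsAAAIAAAAAAAAA////AAAAAAAAAAAAAAAAAAAAAAAAAAAAAAAAAAAAAAAAAAAAAAAAAAAAAAAAAAAAAAAAAAAAAACAAAAAAAAAAGAAAAAAAAAA/AAAAAAAAAA+AAAAAAAAAAwAgAAAAAAAAABAAAAAAAAAAOAAAAAAAAAQ8HAAAAAAAAH/+AAAAAAAAf/4AAAAAAAB//xgAAAAAAD//8AAAAAAAMP/gAAAAAAA//wAAAAAAAD4AAAAAAAAA/AAAAAAAAAH4AAAAAAAAIfgAAAAAAABh+AAAAAAAACHgAAAAAAA8IeAAAAAAABgh4AAAAAAAADPAAAAAAAAAP4AAAAAAAAAfgAAAAAAAAD+AAAAAAAAAP5AAAAAAAAA/CAAAAAAAAAd4AAAAAAAAAzgAAAAAAAABAAAAAAAAAAEAAAAAAAAAAIAAAAAAAAAAAAAAAAAAAAAAAAAAAAAAAAAAAAAAAAAAAAAAAAAAAAAAAAAAAAAAAAAAAAAAAAAAwAAAAAAAP+GAAAAAAAAPPwAAAAAAAAAAAAAAAAAAAAAAAAAAAAAAAAAAAAAAAAAAAAAAAAAAAAAAAAAAAAAAA8AAAAAAAAAD4AAAAAAAAAfgAAAAAAAADiBgAAAAAAP+APDYIAAAH/wBEewwAAA/+AIb//AAAB4AAA8/8AAAAAAAd//gAAAAAAB//8AAAAAAQB//oAAAA=="/>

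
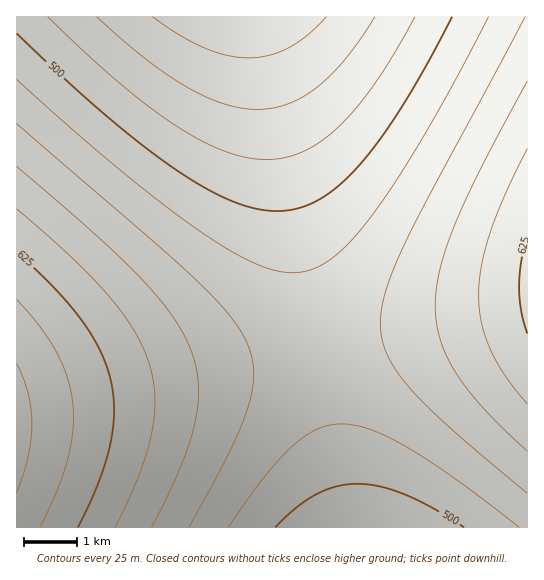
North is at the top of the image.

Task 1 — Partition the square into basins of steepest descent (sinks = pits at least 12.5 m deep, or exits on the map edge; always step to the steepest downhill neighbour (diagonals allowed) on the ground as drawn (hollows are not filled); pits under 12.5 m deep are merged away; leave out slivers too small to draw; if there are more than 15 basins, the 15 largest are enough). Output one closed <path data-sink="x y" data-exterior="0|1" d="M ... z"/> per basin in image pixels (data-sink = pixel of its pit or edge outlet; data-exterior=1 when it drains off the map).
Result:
<path data-sink="242 17" data-exterior="1" d="M527 16l-510 0-1 387 511-92z"/><path data-sink="366 527" data-exterior="1" d="M527 311l-508 92-3 2 0 122 511 1z"/>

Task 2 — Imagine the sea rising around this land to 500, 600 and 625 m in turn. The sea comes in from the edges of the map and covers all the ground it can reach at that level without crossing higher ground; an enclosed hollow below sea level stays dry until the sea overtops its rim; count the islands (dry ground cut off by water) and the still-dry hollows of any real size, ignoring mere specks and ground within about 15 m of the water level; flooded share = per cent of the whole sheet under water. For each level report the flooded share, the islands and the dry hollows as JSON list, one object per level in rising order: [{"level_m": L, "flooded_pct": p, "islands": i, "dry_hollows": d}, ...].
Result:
[{"level_m": 500, "flooded_pct": 23, "islands": 0, "dry_hollows": 0}, {"level_m": 600, "flooded_pct": 84, "islands": 0, "dry_hollows": 0}, {"level_m": 625, "flooded_pct": 92, "islands": 0, "dry_hollows": 0}]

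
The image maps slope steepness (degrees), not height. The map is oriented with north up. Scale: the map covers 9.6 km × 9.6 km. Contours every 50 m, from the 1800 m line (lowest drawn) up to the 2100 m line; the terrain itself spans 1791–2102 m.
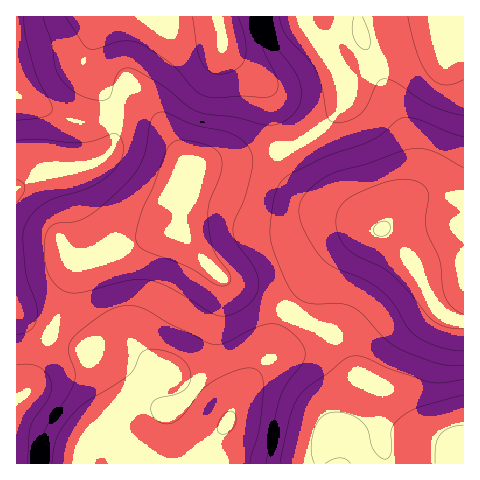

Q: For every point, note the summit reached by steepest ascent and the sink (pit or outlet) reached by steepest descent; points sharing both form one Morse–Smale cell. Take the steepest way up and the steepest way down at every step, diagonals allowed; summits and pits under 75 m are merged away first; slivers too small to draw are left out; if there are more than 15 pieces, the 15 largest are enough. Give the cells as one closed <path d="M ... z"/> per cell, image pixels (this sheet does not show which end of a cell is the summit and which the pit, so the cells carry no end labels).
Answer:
<path d="M217 16l-116 1-14 37-1 10 6 14 21 30 2 10-2 26-4 7-8 9-10 4-44 8-31 17 1 210 9-8 4-6 7-24 21-43 14-42 9-13 71-27 28-4 4-46 5-21 62-8 27-7-10-58-8-12-35-31z"/><path d="M181 232l-20 2-23 7-50 19-11 7-5 9-14 42-21 43-7 24-7 10-7 4 1 65 63 0 4-15 7-11 47-49 30-18 52 41 8 9 18-33 26-35 18-40-14-10-53-25-19-18z"/><path d="M434 194l-15 3-7 3-30 30-24 5-18 12-24 26-25 39 8 6 31 16 15 20 8 18 0 17-10 39-2 3-6 1-10 12-5 11 0 9 144-1 0-264z"/><path d="M463 16l-160 1 5 11 34 48 3 9 0 11-6 13-14 17-19 14-26 11 7 20 15 20 13 9 19 7 30 18 13 5 5 0 23-25 14-8 15-3 30 3z"/><path d="M291 312l-19 41-26 35-18 34-8-10-52-41-30 18-47 49-7 11-4 14 239 1 4-16 5-8 15-12 10-39 0-17-8-18-15-20z"/><path d="M279 150l-28 7-62 8-5 21-3 45 23 29 19 18 46 22 22 12 25-39 24-26 18-12 21-5-15-5-30-18-19-7-13-9-15-20z"/><path d="M101 16l-85 1 1 172 30-17 44-8 10-4 8-9 4-7 2-10-2-26-21-30-6-14 1-10z"/><path d="M302 16l-84 1 7 32 33 29 10 14 11 58 13-3 26-15 18-19 9-17 0-11-3-9-34-48z"/>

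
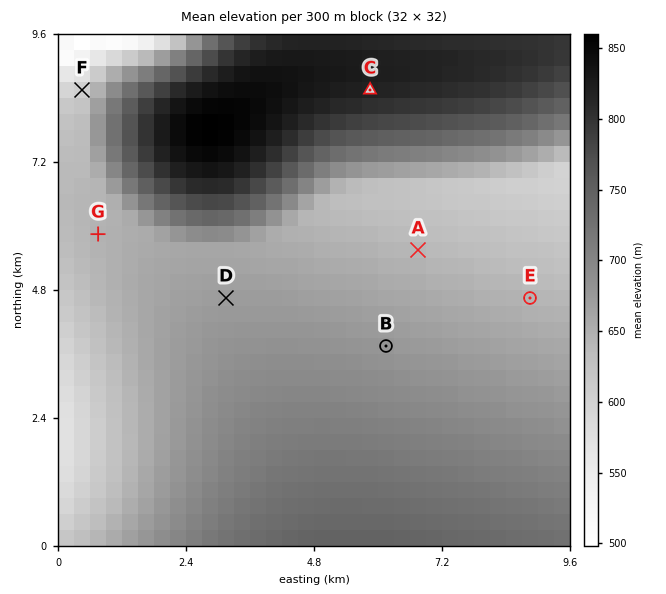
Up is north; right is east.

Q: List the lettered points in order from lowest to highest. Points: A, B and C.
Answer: A B C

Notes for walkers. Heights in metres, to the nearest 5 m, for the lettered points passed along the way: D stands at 670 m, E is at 645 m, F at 600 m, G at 645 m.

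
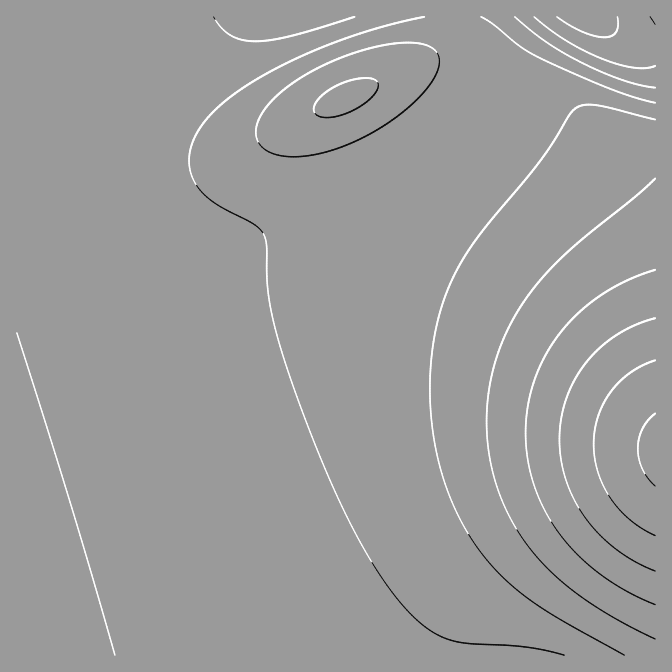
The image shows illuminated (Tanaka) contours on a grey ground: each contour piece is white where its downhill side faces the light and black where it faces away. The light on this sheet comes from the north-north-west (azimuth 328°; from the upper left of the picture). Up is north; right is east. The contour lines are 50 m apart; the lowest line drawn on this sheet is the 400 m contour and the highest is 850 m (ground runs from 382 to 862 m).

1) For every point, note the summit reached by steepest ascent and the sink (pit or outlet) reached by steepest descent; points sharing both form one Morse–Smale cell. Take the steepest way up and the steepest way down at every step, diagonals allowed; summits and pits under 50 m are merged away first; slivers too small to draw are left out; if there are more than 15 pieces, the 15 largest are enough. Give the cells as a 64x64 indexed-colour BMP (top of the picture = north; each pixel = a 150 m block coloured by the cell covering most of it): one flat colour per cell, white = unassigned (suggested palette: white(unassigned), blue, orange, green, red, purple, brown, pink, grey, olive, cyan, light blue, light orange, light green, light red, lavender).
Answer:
<image width="64" height="64" href="data:image/bmp;base64,Qk12CAAAAAAAAHYAAAAoAAAAQAAAAEAAAAABAAQAAAAAAAAIAAATCwAAEwsAABAAAAAAAAAA////ALR3HwAOf/8ALKAsACgn1gC9Z5QAS1aMAMJ34wB/f38AIr28AM++FwDox64AeLv/AIrfmACWmP8A1bDFABERERERERERERERERERERERERERERERERERERERERERERERERERERERERERERERERERERERERERERERERERERERERERERERERERERERERERERERERERERERERERERERERERERERERERERERERERERERERERERERERERERERERERERERERERERERERERERERERERERERERERERERERERERERERERERERERERERERERERERERERERERERERERERERERERERERERERERERERERERERERERERERERERERERERERERERERERERERERERERERERERERERERERERERERERERERERERERERERERERERERERERERERERERERERERERERERERERERERERERERERERERERERERERERERERERERERERERERERERERERERERERERERERERERERERERERERERERERERERERERERERERERERERERERERERERERERERERERERERERERERERERERERERERERERERERERERERERERERERERERERERERERERERERERERERERERERERERERERERERERERERERERERERERERERERERERERERERERERERERERERERERERERERERERERERERERERERERERERERERERERERERERERERERERERERERERERERERERERERERERERERERERERERERERERERERERERERERERERERERERERERERERERERERERERERERERERERERERERERERERERERERERERERERERERERERERERERERERERERERERERERERERERERERERERERERERERERERERERERERERERERERERERERERERERERERERERERERERERERERERERERERERERERERERERERERERERERERERERERERERERERERERERERERERERERERERERERERERERERERERERERERERERERERERERERERERERERERERERERERERERERERERERERERERERERERERERETERERERERERERERERERERERERERERERERERERERERETMRERERERERERERERERERERERERERERERERERERERETMxERERERERERERERERERERERERERERERERERERERETMzERERERERERERERERERERERERERERERERERERERETMzMRERERERERERERERERERERERERERERERERERERETMzMxERERERERERERERERERERERERERERERERERERETMzMzERERERERERERERERERERERERERERERERERERETMzMzMRERERERERERERERERERERERERERERERERERETMzMzMxEREREREREREREREREREREREREREREREREREzMzMzMzIhEREREREREREREREREREREREREREREREREzMzMzMzMiIiEREREREREREREREREREREREREREREREzMzMzMzMyIiIiIhERERERERERERERERERERERERERMzMzMzMzMzIiIiIiIiERERERERERERERERERERERETMzMzMzMzMzMiIiIiIiIiIREREREREREREREREREREzMzMzMzMzMzMyIiIiIiIiIiIhEREREREREREREREREzMzMzMzMzMzMzIiIiIiIiIiIiIiERERERERERERERMzMzMzMzMzMzMzMiIiIiIiIiIiIiIiIRERERERERERMzMzMzMzMzMzMzMyIiIiIiIiIiIiIiIiIRERERERETMzMzMzMzMzMzMzMzIiIiIiIiIiIiIiIiIiIhERERETMzMzMzMzMzMzMzMzMiIiIiIiIiIiIiIiIiIiIhERETMzMzMzMzMzMzMzMzMyIiIiIiIiIiIiIiIiIiIiIhERMzMzMzMzMzMzMzMzMzIiIiIiIiIiIiIiIiIiIiIiIhMzMzMzMzMzMzMzMzMzMiIiIiIiIiIiIiIiIiIiIiIiRDMzMzMzMzMzMzMzMzMyIiIiIiIiIiIiIiIiIiIiIiJEQzMzMzMzMzMzMzMzMzIiIiIiIiIiIiIiIiIiIiIiJEREQzMzMzMzMzMzMzMzMiIiIiIiIiIiIiIiIiIiIiIkREREMzMzMzMzMzMzMzMyIiIiIiIiIiIiIiIiIiIiIkRERERDMzMzMzMzMzMzMzIiIiIiIiIiIiIiIiIiIiIiRERERERDMzMzMzMzMzMzMiIiIiIiIiIiIiIiIiIiIiJEREREREQzMzMzMzMzMzMyIiIiIiIiIiIiIiIiIiIiJEREREREREMzMzMzMzMzMzIiIiIiIiIiIiIiIiIiIiIiRERERERERDMzMzMzMzMzMiIiIiIiIiIiIiIiIiIiIiIiREREREREMzMzMzMzMzMyIiIiIiIiIiIiIiIiIiIiIiIiRERERERDMzMzMzMzMzIiIiIiIiIiIiIiIiIiIiIiIiIiREREREQzMzMzMzMzMiIiIiIiIiIiIiIiIiIiIiIiIiIiRERERDMzMzMzMzMyIiIiIiIiIiIiIiIiIiIiIiIiIiIkREREQzMzMzMzMzVVIiIiIiIiIiIiIiIiIiIiIiIiIiJEREREMzMzMzMzNVVVUiIiIiIiIiIiIiIiIiIiIiIiIiREREQzMzMzMzM1VVVVVVIiIiIiIiIiIiIiIiIiIiIiJEREREMzMzMzMz"/>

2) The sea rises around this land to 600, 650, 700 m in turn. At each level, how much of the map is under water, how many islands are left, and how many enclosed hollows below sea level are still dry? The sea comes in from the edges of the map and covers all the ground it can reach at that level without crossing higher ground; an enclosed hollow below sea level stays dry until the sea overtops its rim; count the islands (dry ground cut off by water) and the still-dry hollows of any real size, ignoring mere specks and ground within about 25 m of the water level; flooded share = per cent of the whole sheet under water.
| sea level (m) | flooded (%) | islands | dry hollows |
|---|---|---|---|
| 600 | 74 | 1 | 0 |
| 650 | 86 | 0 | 0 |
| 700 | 92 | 0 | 0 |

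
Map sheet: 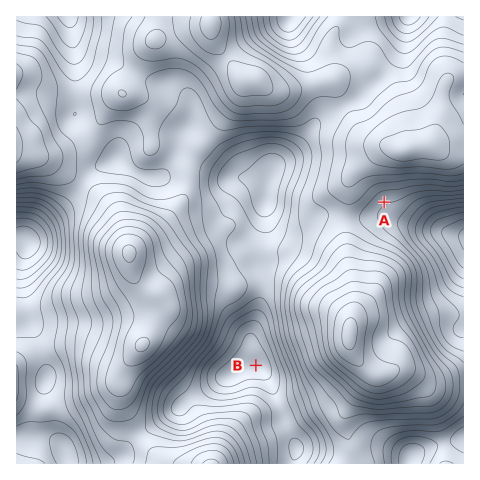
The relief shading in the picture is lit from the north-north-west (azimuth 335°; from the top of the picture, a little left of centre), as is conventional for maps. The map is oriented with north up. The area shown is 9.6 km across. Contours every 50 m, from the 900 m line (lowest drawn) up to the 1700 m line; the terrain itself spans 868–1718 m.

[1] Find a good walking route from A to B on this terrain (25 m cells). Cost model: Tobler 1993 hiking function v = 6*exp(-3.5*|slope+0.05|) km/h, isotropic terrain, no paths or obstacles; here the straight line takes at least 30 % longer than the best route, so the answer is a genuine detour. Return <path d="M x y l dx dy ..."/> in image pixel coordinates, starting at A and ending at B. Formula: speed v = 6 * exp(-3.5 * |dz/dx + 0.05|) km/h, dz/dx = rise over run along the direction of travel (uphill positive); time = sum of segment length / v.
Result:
<path d="M384 202l-3 0-33 16-7 0-19 10-45 45-13 26 0 48-8 16 0 2"/>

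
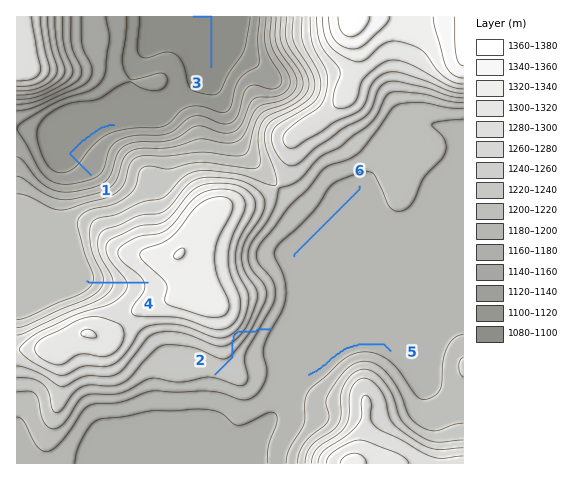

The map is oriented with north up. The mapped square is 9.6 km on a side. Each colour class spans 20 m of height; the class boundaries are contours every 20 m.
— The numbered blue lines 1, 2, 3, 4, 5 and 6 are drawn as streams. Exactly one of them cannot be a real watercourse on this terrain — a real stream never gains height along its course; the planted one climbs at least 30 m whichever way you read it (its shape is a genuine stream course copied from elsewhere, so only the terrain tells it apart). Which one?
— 2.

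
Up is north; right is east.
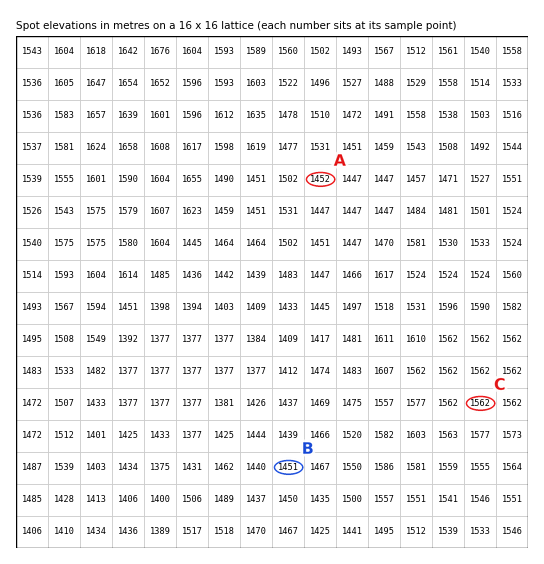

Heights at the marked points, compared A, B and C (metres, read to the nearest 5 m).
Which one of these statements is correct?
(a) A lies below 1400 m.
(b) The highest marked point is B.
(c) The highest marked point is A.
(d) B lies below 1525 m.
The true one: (d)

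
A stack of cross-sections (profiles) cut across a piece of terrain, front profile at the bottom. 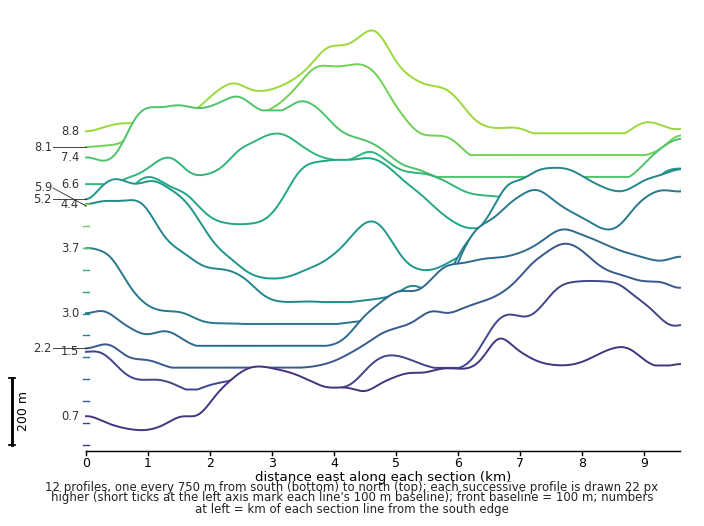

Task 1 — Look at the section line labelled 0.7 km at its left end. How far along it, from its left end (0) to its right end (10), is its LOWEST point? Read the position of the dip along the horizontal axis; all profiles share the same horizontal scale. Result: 1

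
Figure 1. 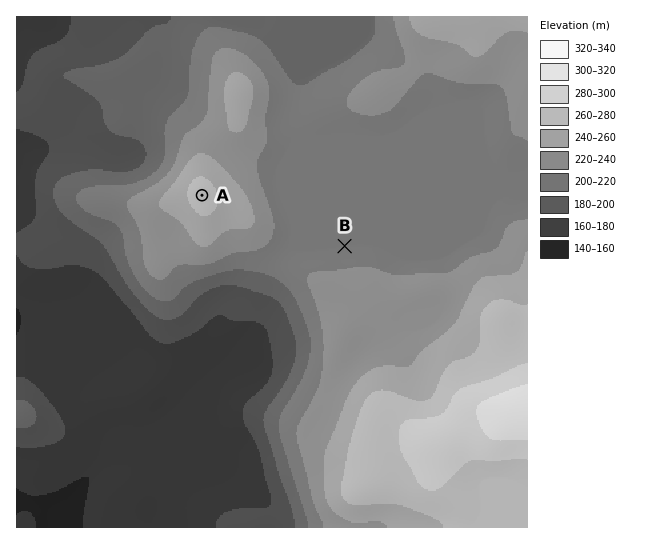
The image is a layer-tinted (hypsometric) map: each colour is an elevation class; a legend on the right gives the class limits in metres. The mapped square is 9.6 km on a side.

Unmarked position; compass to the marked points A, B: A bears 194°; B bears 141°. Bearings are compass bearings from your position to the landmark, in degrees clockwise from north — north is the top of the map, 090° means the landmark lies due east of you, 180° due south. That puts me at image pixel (226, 99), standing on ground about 260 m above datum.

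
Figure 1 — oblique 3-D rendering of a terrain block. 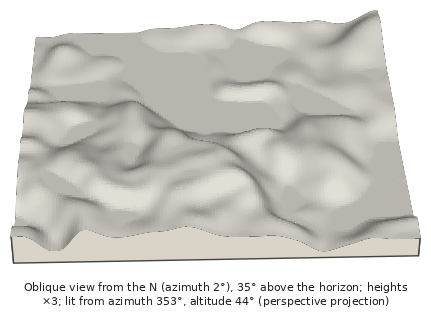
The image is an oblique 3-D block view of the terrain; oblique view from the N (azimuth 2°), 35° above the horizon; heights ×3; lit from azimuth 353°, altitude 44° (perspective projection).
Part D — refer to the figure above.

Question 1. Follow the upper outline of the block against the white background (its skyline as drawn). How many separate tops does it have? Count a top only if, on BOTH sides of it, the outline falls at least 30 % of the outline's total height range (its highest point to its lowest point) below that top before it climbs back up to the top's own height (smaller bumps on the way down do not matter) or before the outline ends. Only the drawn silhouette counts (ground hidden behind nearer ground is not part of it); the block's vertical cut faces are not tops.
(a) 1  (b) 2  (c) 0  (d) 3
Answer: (a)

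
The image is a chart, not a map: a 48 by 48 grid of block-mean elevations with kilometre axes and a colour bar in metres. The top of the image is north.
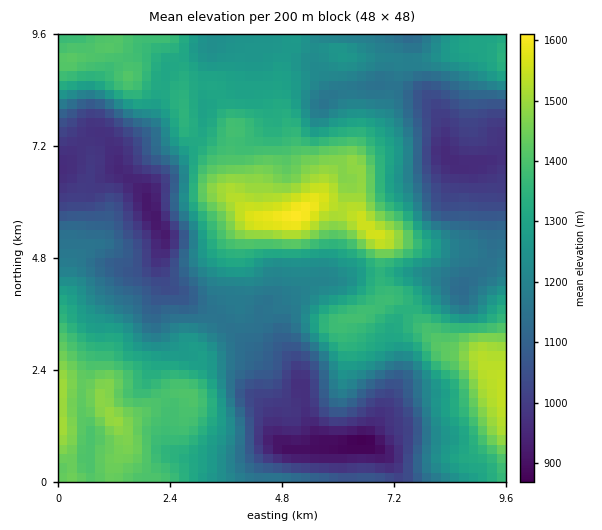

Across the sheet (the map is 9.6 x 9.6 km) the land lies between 860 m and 1610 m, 1240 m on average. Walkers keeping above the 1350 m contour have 25.4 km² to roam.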